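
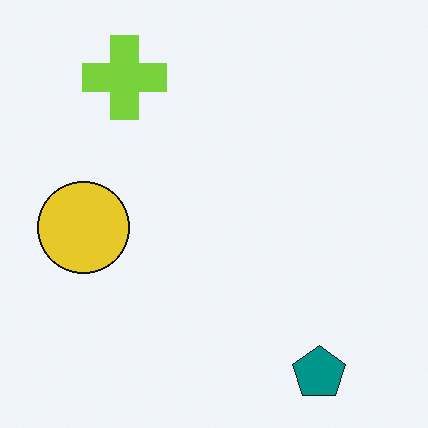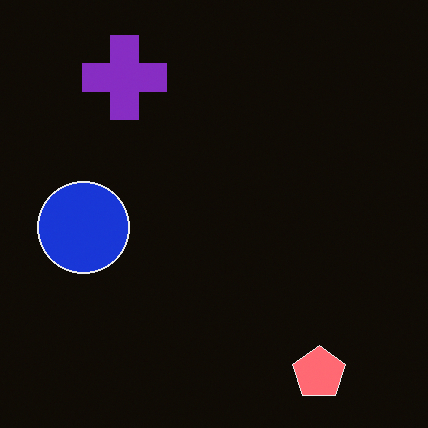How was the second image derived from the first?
The transformation is: color-inverted (negative).

The light background has become dark and every shape's color is its complement — a photographic negative.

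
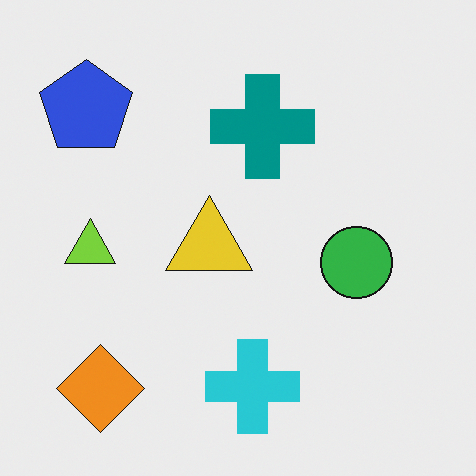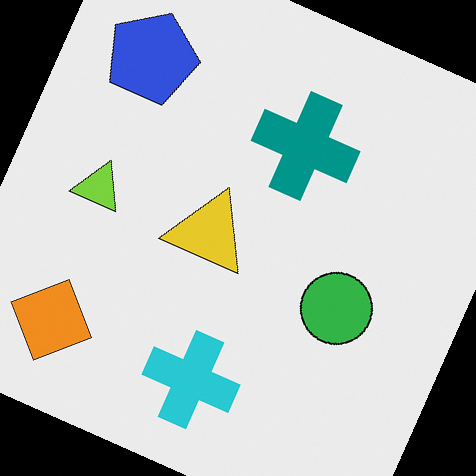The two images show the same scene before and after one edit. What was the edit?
Rotated clockwise by a clearly visible amount.

Every shape is tilted by the same angle and the image corners show triangular fill wedges — a whole-image rotation by a non-right angle.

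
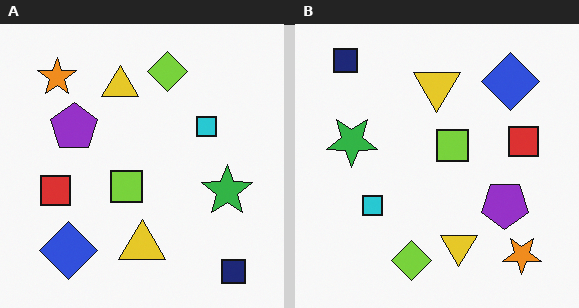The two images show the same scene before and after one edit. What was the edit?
Rotated 180°.

The navy square sits in the bottom-right of the left (A) image and the top-left of the right (B) — consistent with a whole-image 180° rotation.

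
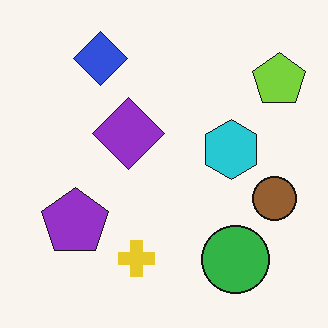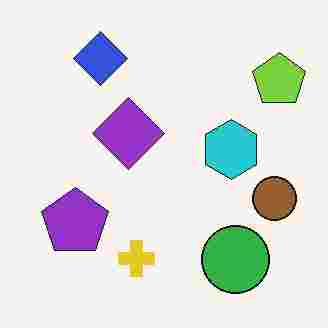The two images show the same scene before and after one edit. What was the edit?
The image was heavily JPEG-compressed with obvious blocking artifacts.

Blocky 8×8 compression artifacts appear around shape edges and the flat background shows ringing — characteristic JPEG degradation.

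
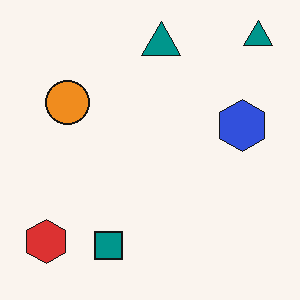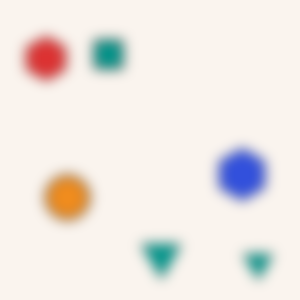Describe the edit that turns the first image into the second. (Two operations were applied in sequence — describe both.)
Strongly gaussian-blurred, then flipped vertically (top ↔ bottom).

Shape edges and outlines are uniformly softened across the whole image. The teal square is in the bottom of the first image and the top of the second — shapes on opposite sides of the horizontal midline have swapped in a mirror flip.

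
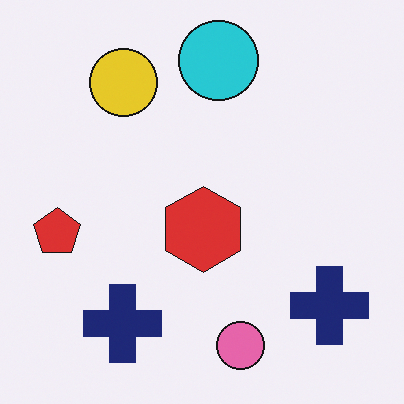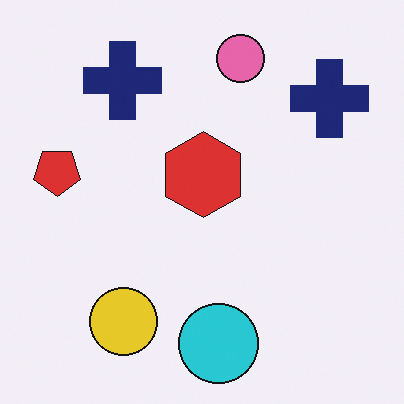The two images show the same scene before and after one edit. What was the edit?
Flipped vertically (top ↔ bottom).

The pink circle is in the bottom of the first image and the top of the second — shapes on opposite sides of the horizontal midline have swapped in a mirror flip.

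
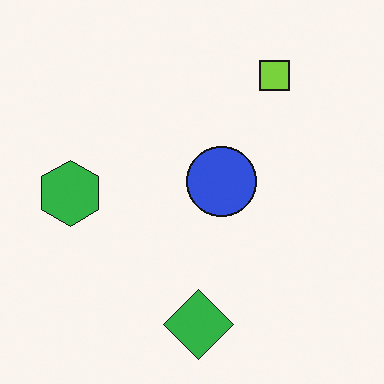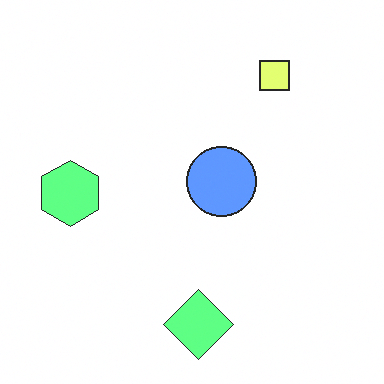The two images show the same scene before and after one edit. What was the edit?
The second image is the first substantially brightened.

Every pixel — background and shapes alike — is uniformly brightened.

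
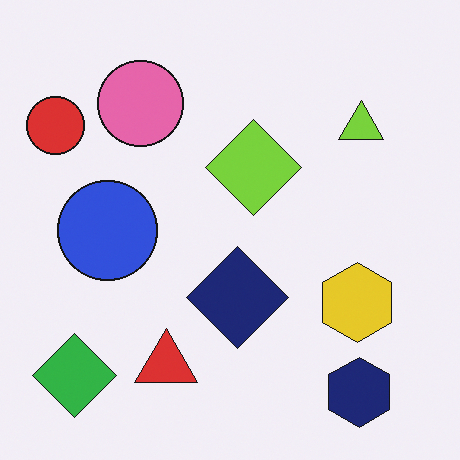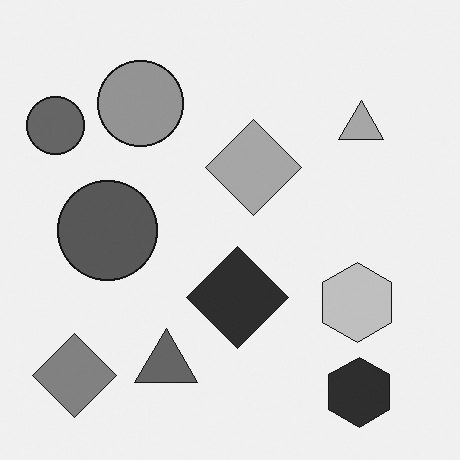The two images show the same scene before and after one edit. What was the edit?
The second image is the first converted to grayscale.

All color is removed — every shape is now a shade of grey.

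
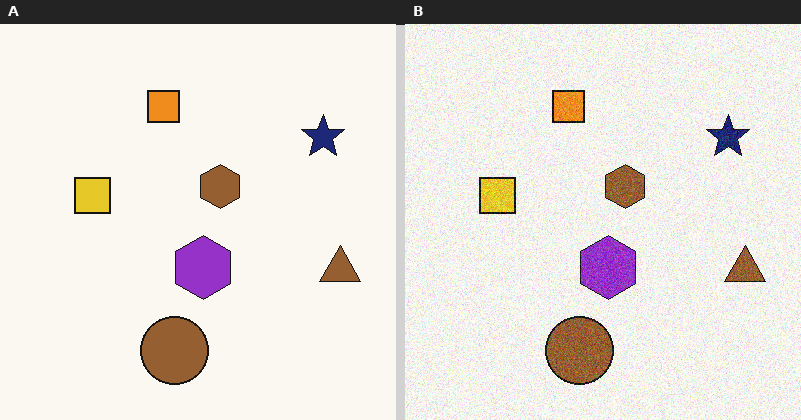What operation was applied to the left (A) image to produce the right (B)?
The transformation is: degraded with moderate additive noise.

Random speckle covers the whole image, including the flat background.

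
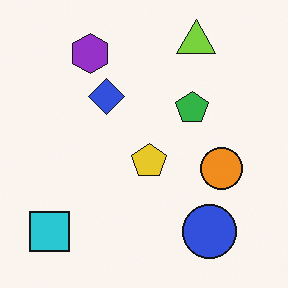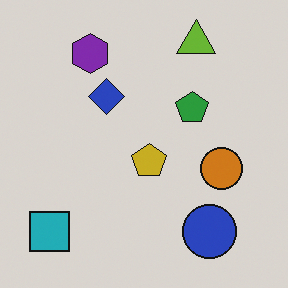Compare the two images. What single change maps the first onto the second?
The second image is the first darkened a little.

Every pixel — background and shapes alike — is uniformly darkened.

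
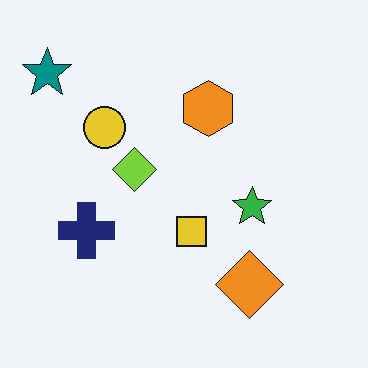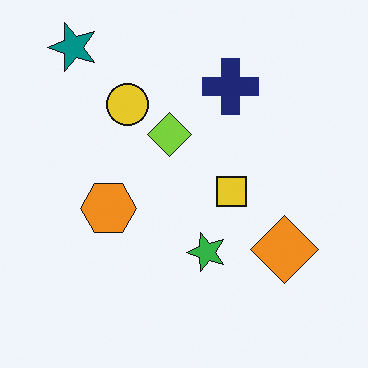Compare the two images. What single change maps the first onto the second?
This is the original image transposed (reflected across the top-left ↔ bottom-right diagonal).

Shapes have swapped their row and column positions — what was in the top-right is now in the bottom-left — a diagonal reflection.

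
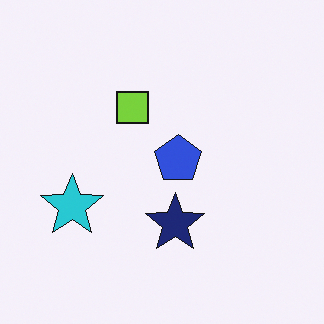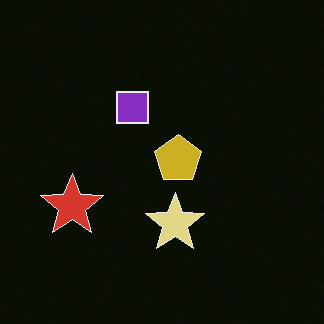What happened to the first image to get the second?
It was color-inverted (negative).

The light background has become dark and every shape's color is its complement — a photographic negative.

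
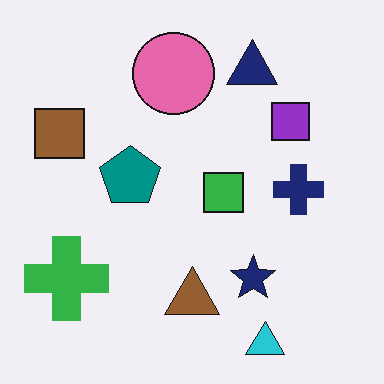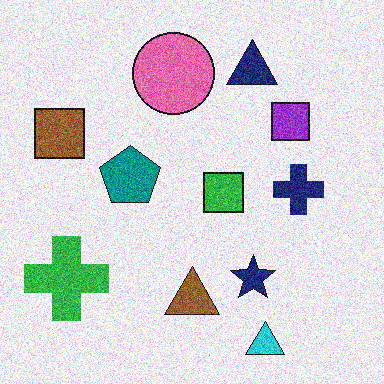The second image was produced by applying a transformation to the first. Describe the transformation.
This is the original image degraded with a thick layer of grain.

Random speckle covers the whole image, including the flat background.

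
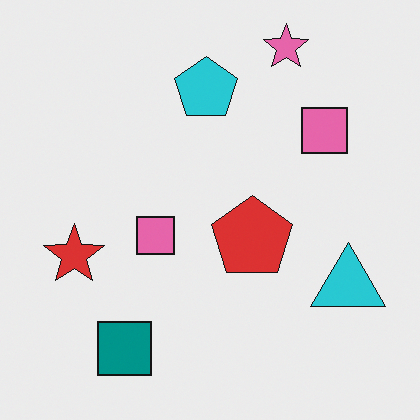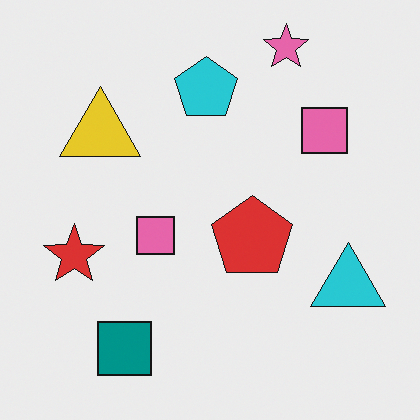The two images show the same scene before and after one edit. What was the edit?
The image was overlaid with an additional yellow triangle.

A yellow triangle appears in the second image that is absent from the first.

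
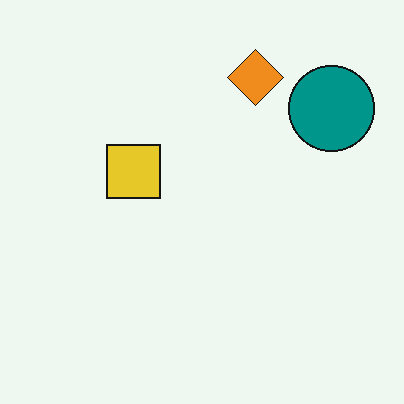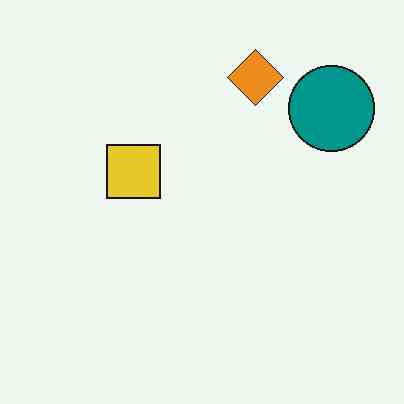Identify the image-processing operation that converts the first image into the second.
Given moderate JPEG compression.

Blocky 8×8 compression artifacts appear around shape edges and the flat background shows ringing — characteristic JPEG degradation.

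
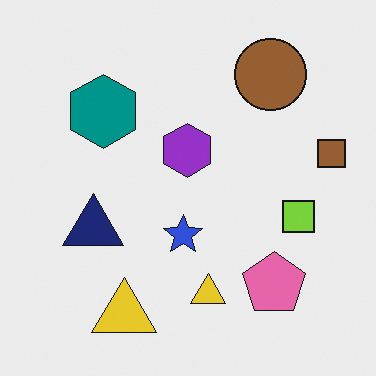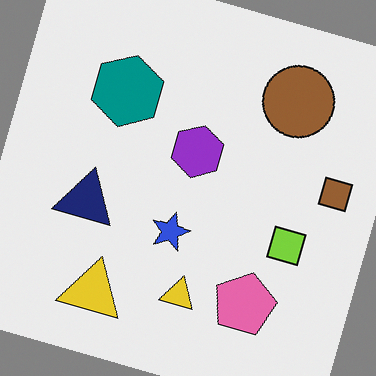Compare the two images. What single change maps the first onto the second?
Rotated clockwise by a clearly visible amount.

Every shape is tilted by the same angle and the image corners show triangular fill wedges — a whole-image rotation by a non-right angle.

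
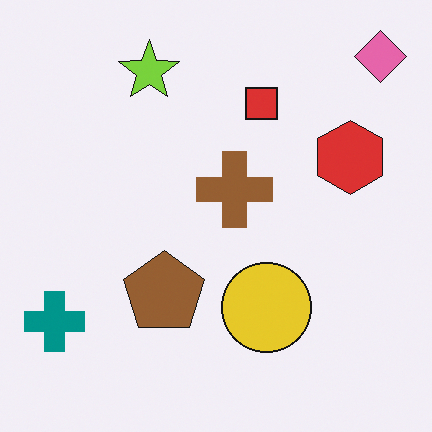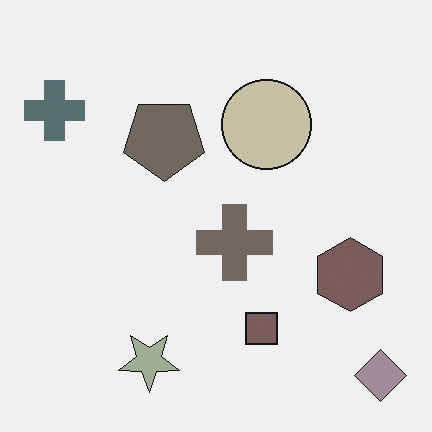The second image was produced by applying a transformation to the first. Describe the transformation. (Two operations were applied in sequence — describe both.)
Made much more muted (saturation change), then flipped vertically (top ↔ bottom).

All colors are more muted and greyish — a global saturation change. The pink diamond is in the top-right of the first image and the bottom-right of the second — shapes on opposite sides of the horizontal midline have swapped in a mirror flip.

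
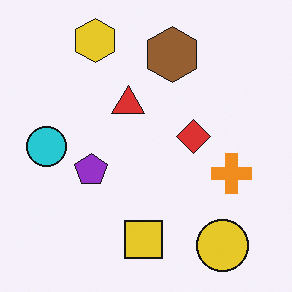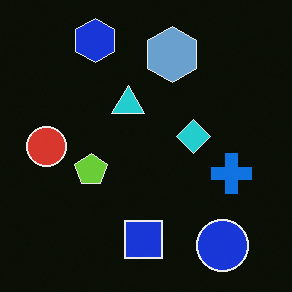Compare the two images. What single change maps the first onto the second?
Color-inverted (negative).

The light background has become dark and every shape's color is its complement — a photographic negative.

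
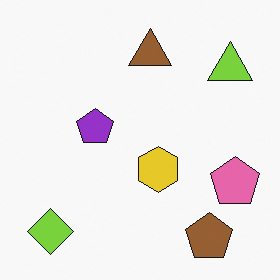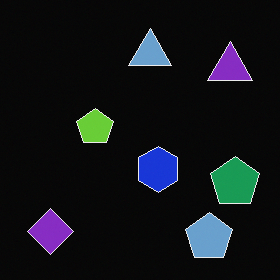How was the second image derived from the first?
The image was color-inverted (negative).

The light background has become dark and every shape's color is its complement — a photographic negative.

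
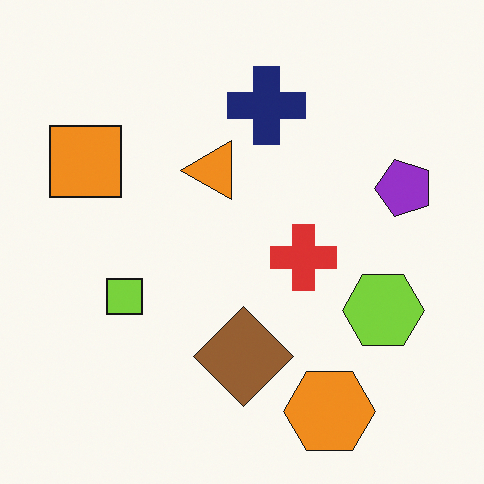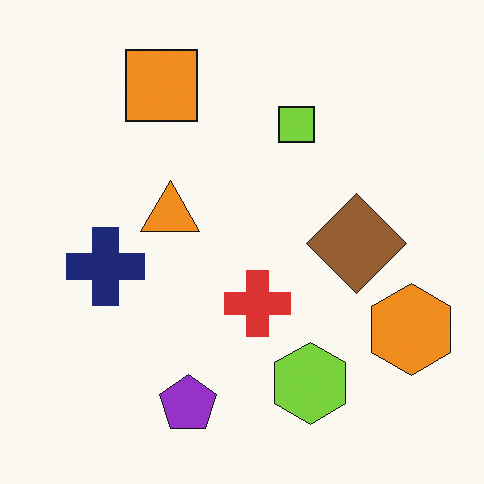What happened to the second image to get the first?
The image was transposed (reflected across the top-left ↔ bottom-right diagonal).

Shapes have swapped their row and column positions — what was in the top-right is now in the bottom-left — a diagonal reflection.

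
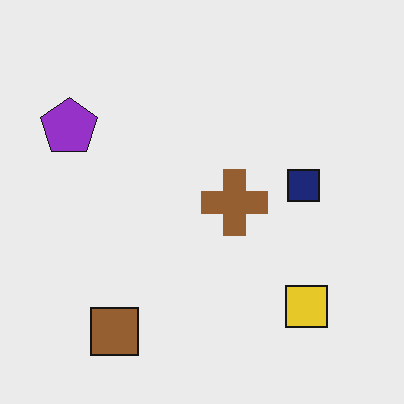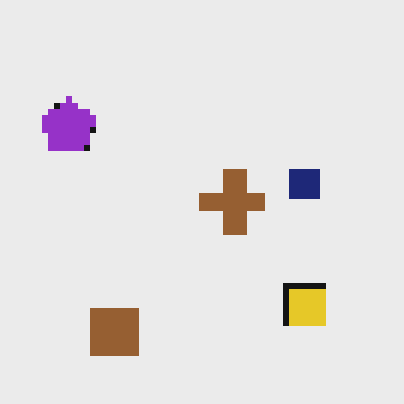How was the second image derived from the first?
The image was moderately pixelated.

Shapes are reduced to large square blocks; fine edges and outlines are lost — a downscale-then-upscale (mosaic) effect.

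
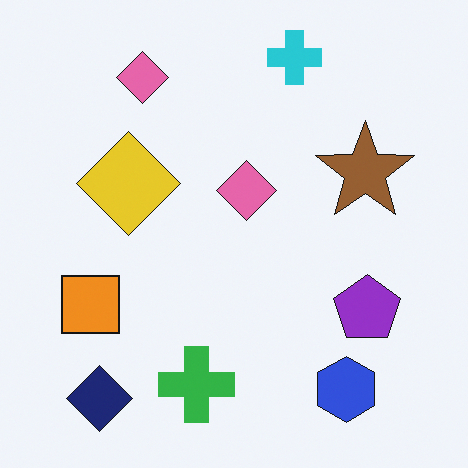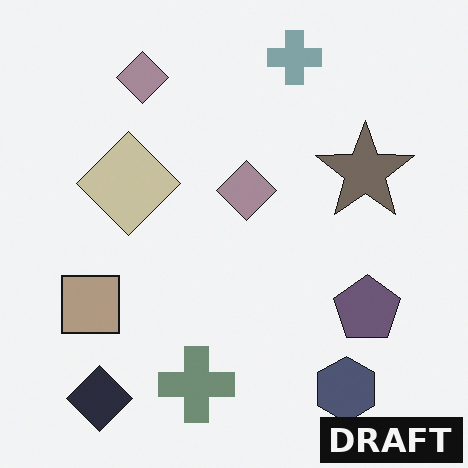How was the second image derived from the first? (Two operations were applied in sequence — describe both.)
It was heavily desaturated, then watermarked with the text "DRAFT" in the lower-right corner.

All colors are more muted and greyish — a global saturation change. A dark label reading "DRAFT" appears in the lower-right corner.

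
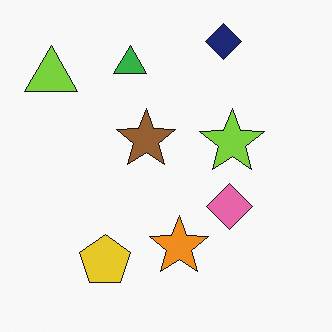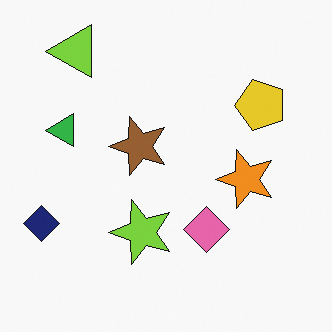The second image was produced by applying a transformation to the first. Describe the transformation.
This is the original image transposed (reflected across the top-left ↔ bottom-right diagonal).

Shapes have swapped their row and column positions — what was in the top-right is now in the bottom-left — a diagonal reflection.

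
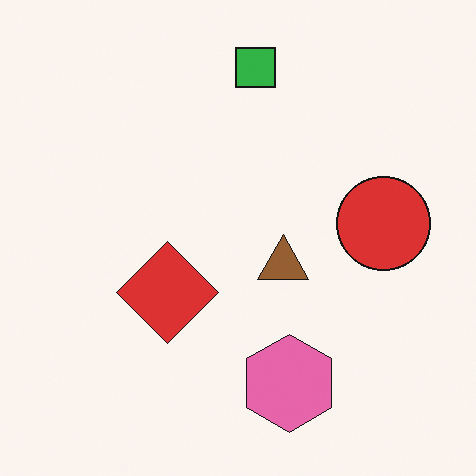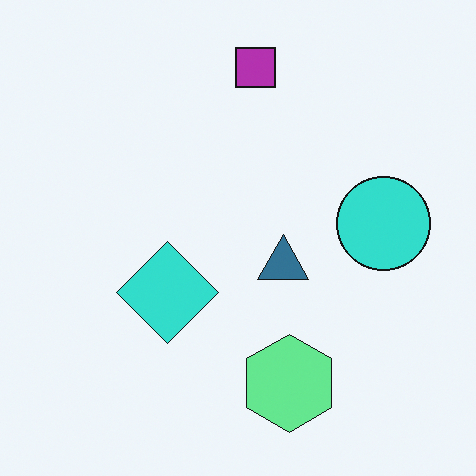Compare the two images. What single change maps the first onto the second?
The transformation is: hue-shifted by a large amount.

Every shape's color has rotated by the same amount around the hue wheel — a uniform hue shift.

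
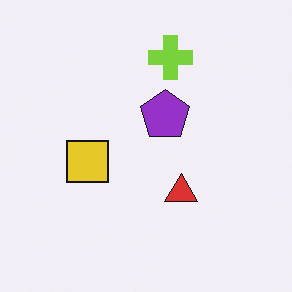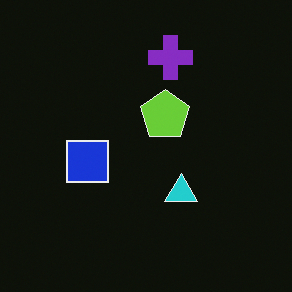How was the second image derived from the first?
This is the original image color-inverted (negative).

The light background has become dark and every shape's color is its complement — a photographic negative.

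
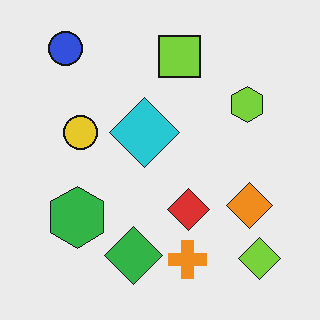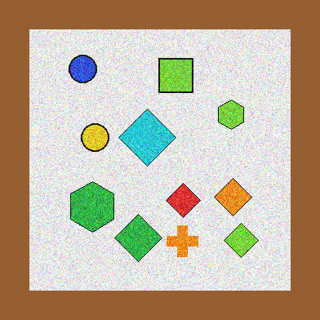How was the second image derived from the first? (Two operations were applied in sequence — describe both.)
The second image is the first degraded with a thick layer of grain, then framed with a brown border.

Random speckle covers the whole image, including the flat background. A solid brown frame runs around the edge of the second image, with the content slightly shrunk inside it.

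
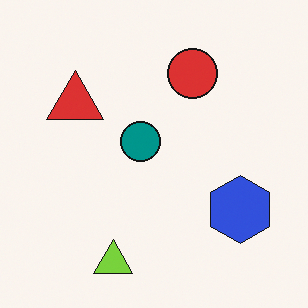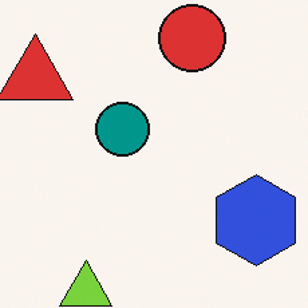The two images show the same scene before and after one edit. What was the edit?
The image was cropped slightly and scaled back up.

The visible shapes are larger and the field of view is narrower; shapes near the original edges may be partly or wholly outside the frame — a crop-and-rescale.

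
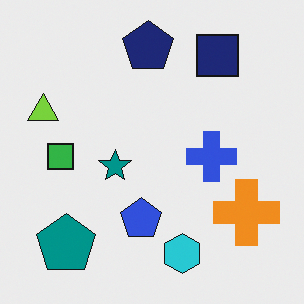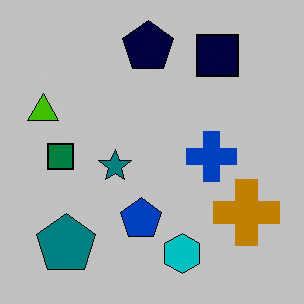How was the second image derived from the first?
Heavily posterized to just a handful of flat colors.

Each flat color has snapped to a coarser quantized level — most visibly, the near-white background has dropped to a flat grey.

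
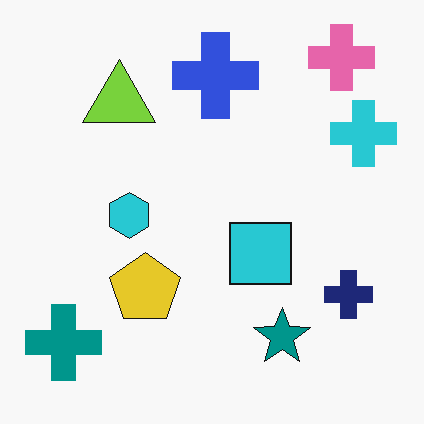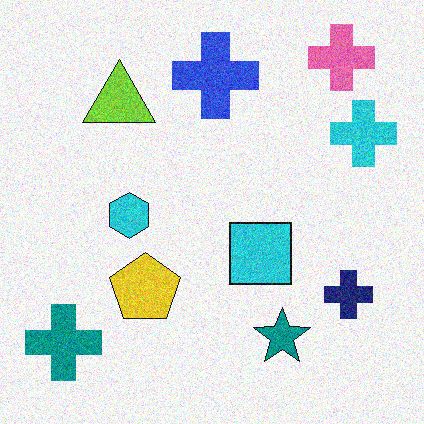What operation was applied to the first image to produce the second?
The transformation is: degraded with moderate additive noise.

Random speckle covers the whole image, including the flat background.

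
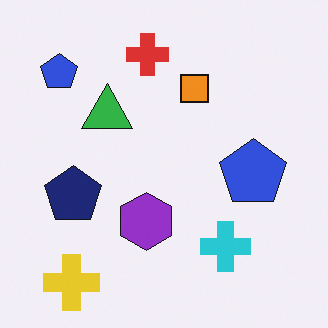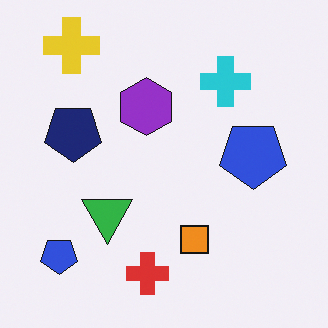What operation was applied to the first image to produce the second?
This is the original image flipped vertically (top ↔ bottom).

The yellow cross is in the bottom-left of the first image and the top-left of the second — shapes on opposite sides of the horizontal midline have swapped in a mirror flip.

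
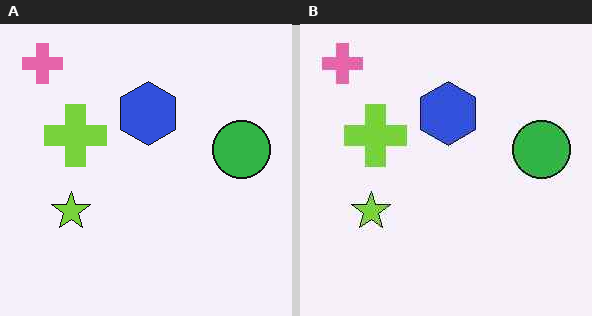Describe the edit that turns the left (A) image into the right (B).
It was JPEG-compressed with visible artifacts.

Blocky 8×8 compression artifacts appear around shape edges and the flat background shows ringing — characteristic JPEG degradation.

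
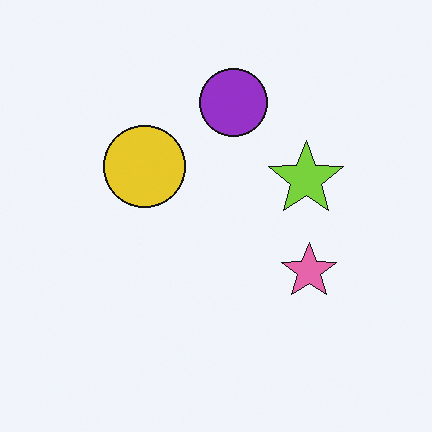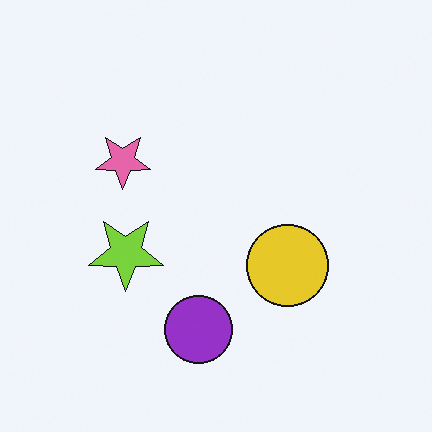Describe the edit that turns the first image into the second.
The transformation is: rotated 180°.

The purple circle sits in the top of the first image and the bottom of the second — consistent with a whole-image 180° rotation.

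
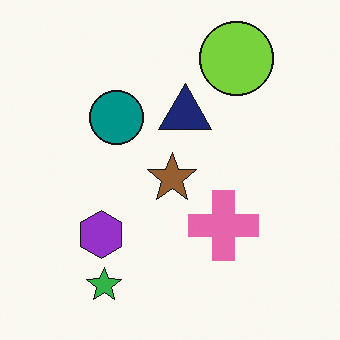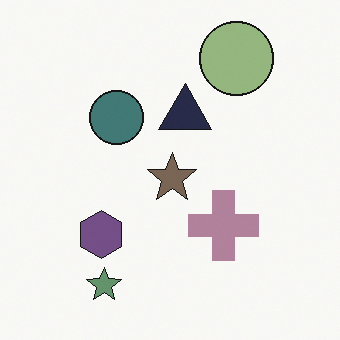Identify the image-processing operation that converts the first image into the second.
The second image is the first made much more muted (saturation change).

All colors are more muted and greyish — a global saturation change.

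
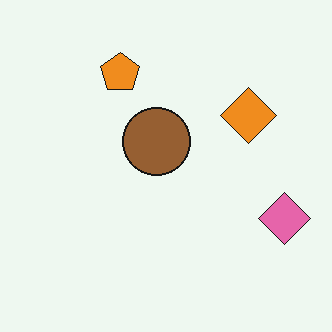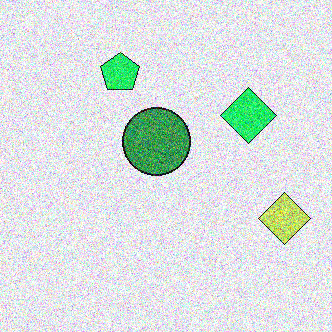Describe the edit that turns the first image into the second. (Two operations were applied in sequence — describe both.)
It was degraded with heavy additive noise, then hue-shifted by a moderate amount.

Random speckle covers the whole image, including the flat background. Every shape's color has rotated by the same amount around the hue wheel — a uniform hue shift.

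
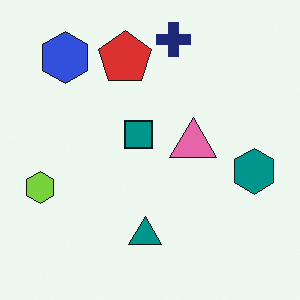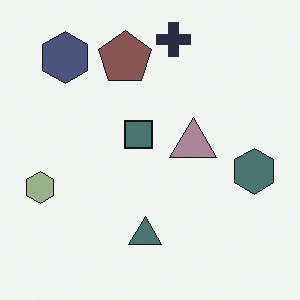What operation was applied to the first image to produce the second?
The second image is the first made much more muted (saturation change).

All colors are more muted and greyish — a global saturation change.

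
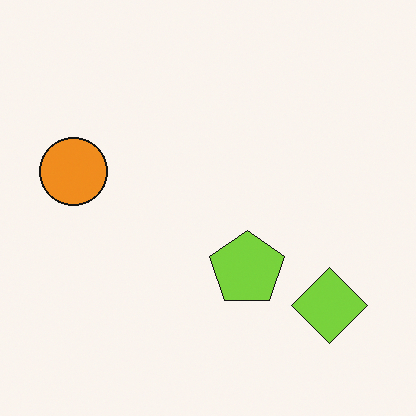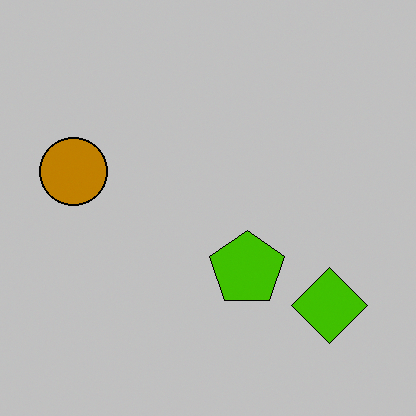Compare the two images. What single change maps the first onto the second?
Heavily posterized to just a handful of flat colors.

Each flat color has snapped to a coarser quantized level — most visibly, the near-white background has dropped to a flat grey.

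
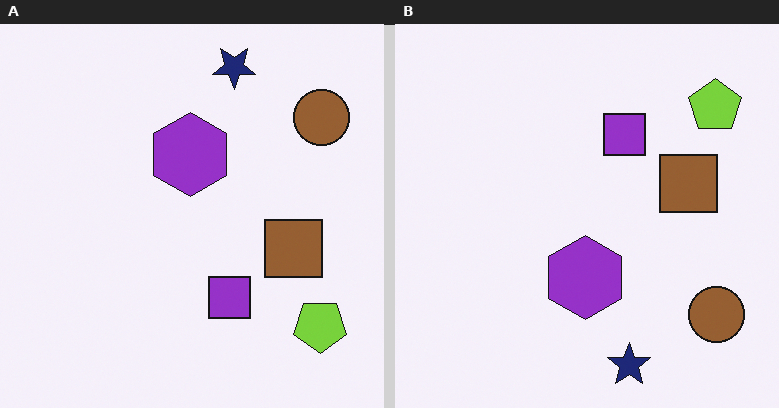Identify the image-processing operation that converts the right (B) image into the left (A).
The transformation is: flipped vertically (top ↔ bottom).

The navy star is in the bottom of the right (B) image and the top of the left (A) — shapes on opposite sides of the horizontal midline have swapped in a mirror flip.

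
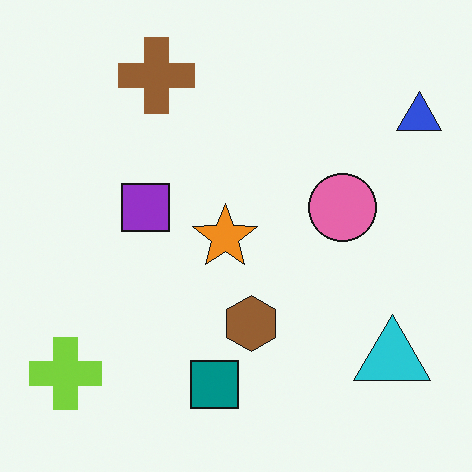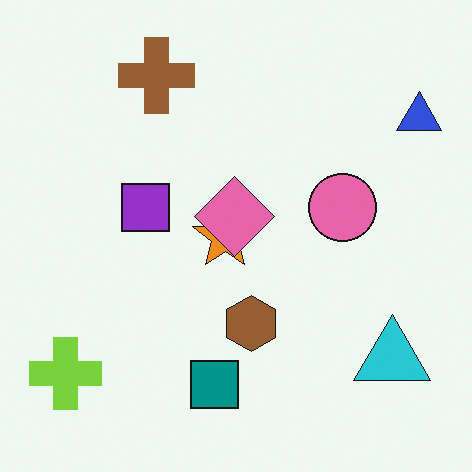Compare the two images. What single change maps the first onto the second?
Overlaid with an additional pink diamond.

A pink diamond appears in the second image that is absent from the first.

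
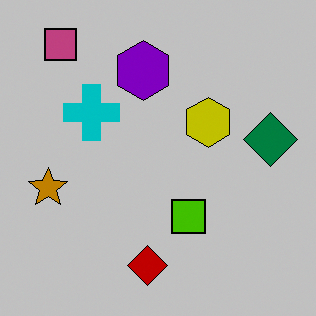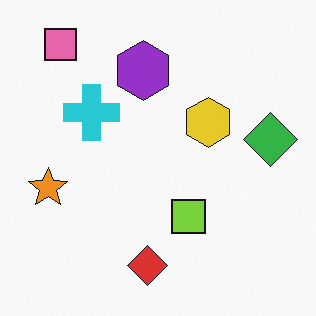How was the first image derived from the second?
The first image is the second aggressively posterized.

Each flat color has snapped to a coarser quantized level — most visibly, the near-white background has dropped to a flat grey.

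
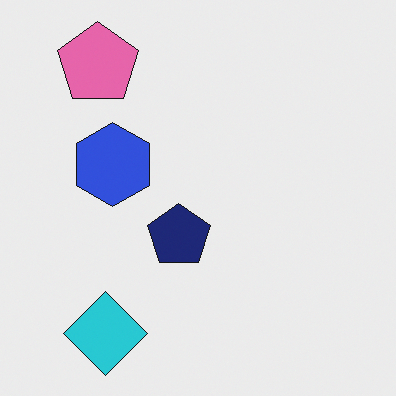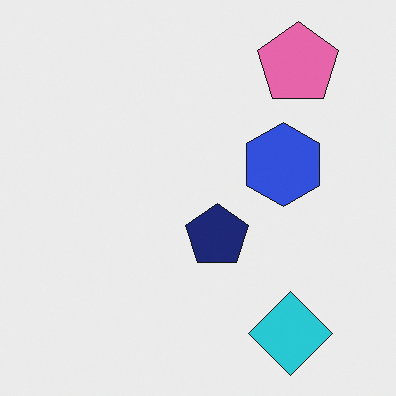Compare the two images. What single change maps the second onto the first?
Flipped horizontally (left ↔ right).

The pink pentagon is in the top-right of the second image and the top-left of the first — shapes on opposite sides of the vertical midline have swapped in a mirror flip.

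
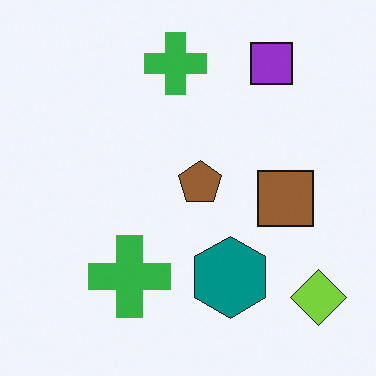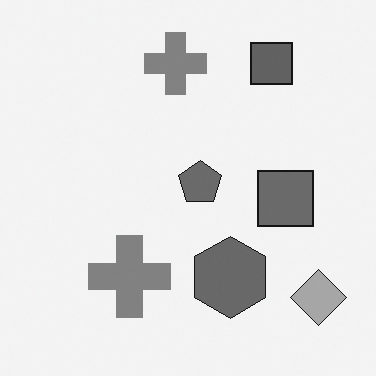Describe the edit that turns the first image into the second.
This is the original image converted to grayscale.

All color is removed — every shape is now a shade of grey.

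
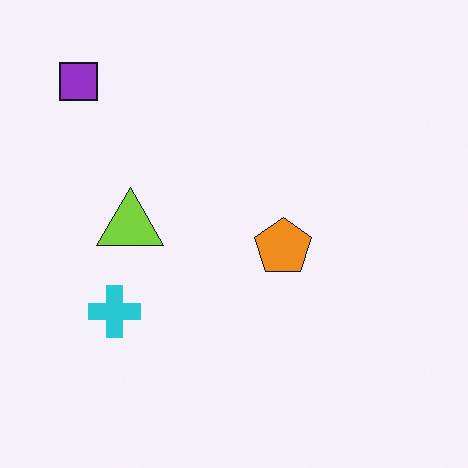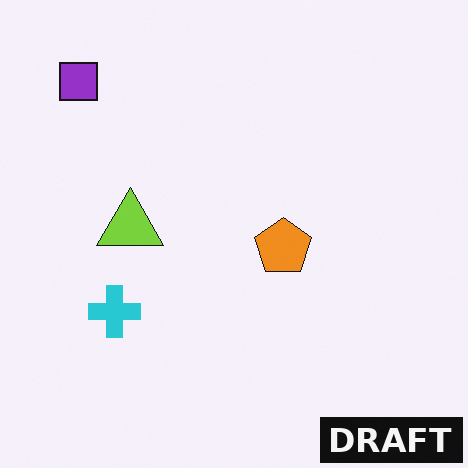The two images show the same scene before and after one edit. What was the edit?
The second image is the first watermarked with the text "DRAFT" in the lower-right corner.

A dark label reading "DRAFT" appears in the lower-right corner.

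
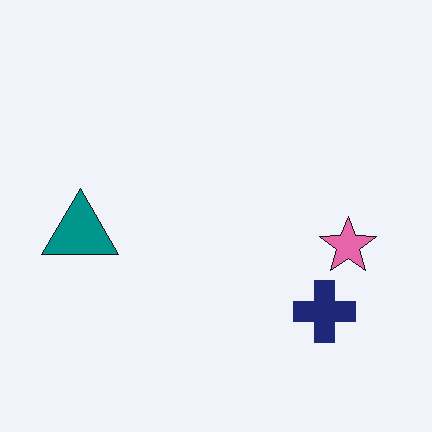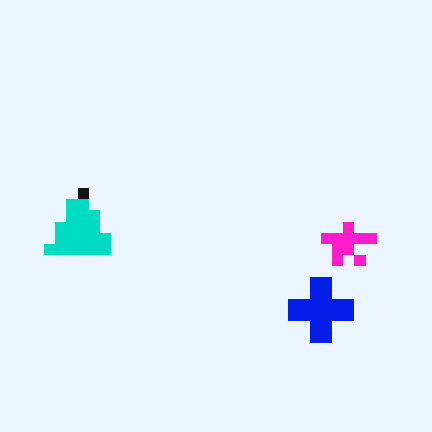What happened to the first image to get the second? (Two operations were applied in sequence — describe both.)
The image was coarsely pixelated, then heavily oversaturated.

Shapes are reduced to large square blocks; fine edges and outlines are lost — a downscale-then-upscale (mosaic) effect. All colors are more vivid — a global saturation change.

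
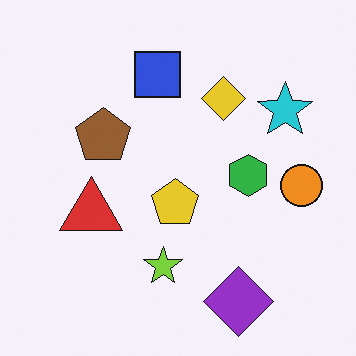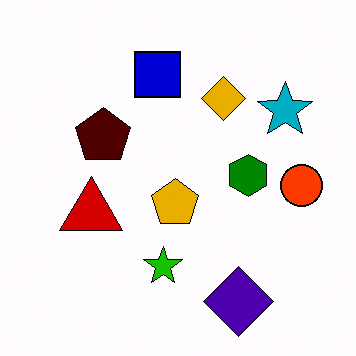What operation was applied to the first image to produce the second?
The image was given much higher contrast.

Tones are pushed away from mid-grey across the whole image — a global contrast change.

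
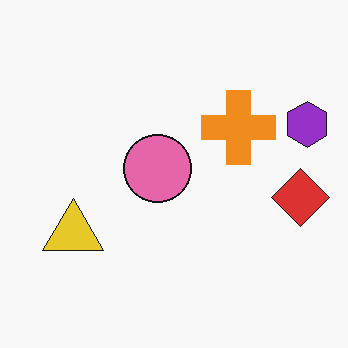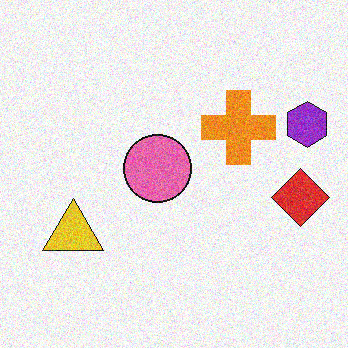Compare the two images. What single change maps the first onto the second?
It was degraded with visible gaussian noise.

Random speckle covers the whole image, including the flat background.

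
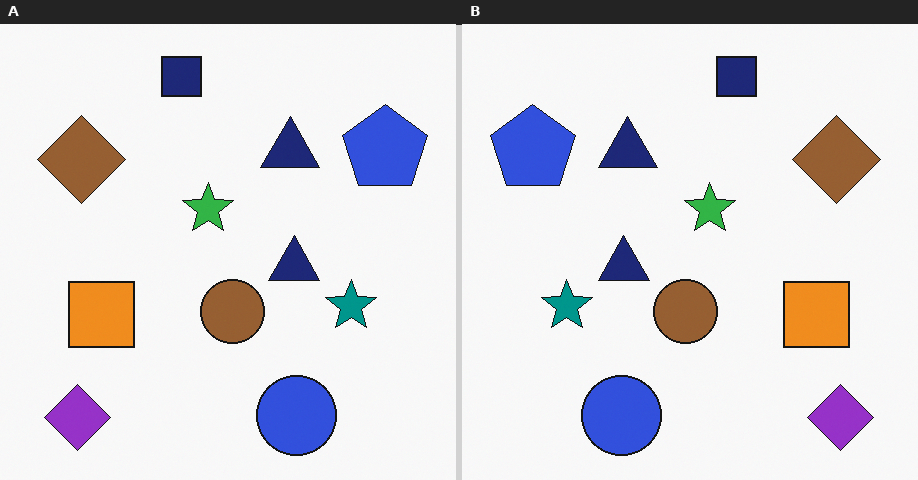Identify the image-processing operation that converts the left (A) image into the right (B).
This is the original image flipped horizontally (left ↔ right).

The blue pentagon is in the top-right of the left (A) image and the top-left of the right (B) — shapes on opposite sides of the vertical midline have swapped in a mirror flip.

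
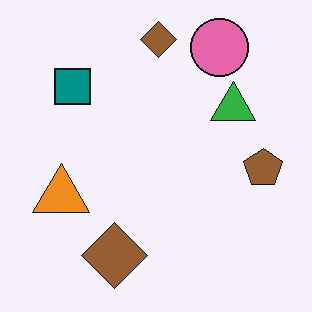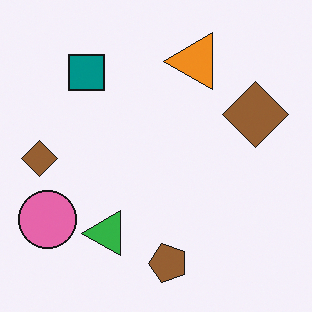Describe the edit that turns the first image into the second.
The second image is the first transposed (reflected across the top-left ↔ bottom-right diagonal).

Shapes have swapped their row and column positions — what was in the top-right is now in the bottom-left — a diagonal reflection.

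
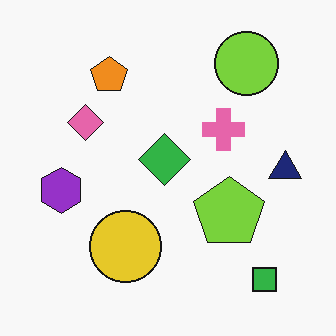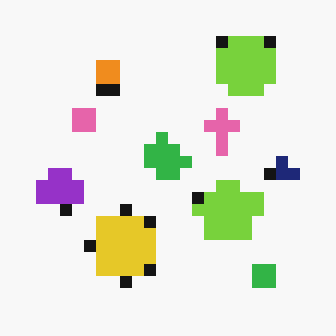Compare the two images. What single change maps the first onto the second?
This is the original image heavily pixelated into large blocks.

Shapes are reduced to large square blocks; fine edges and outlines are lost — a downscale-then-upscale (mosaic) effect.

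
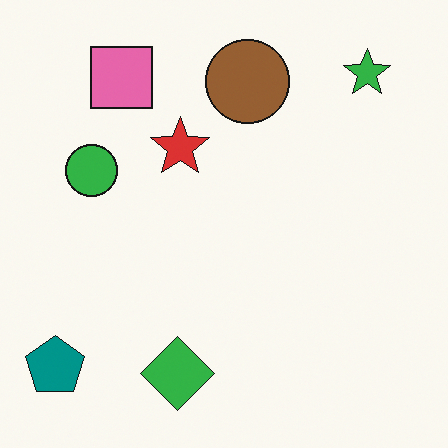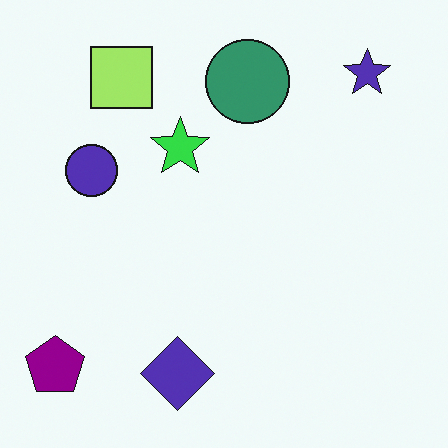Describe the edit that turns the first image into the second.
This is the original image hue-shifted by a moderate amount.

Every shape's color has rotated by the same amount around the hue wheel — a uniform hue shift.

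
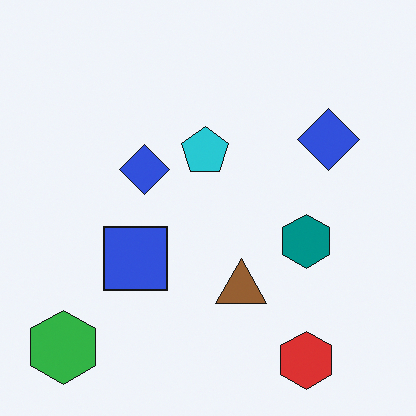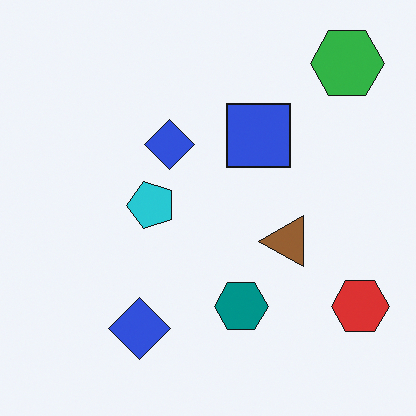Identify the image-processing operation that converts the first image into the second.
The image was transposed (reflected across the top-left ↔ bottom-right diagonal).

Shapes have swapped their row and column positions — what was in the top-right is now in the bottom-left — a diagonal reflection.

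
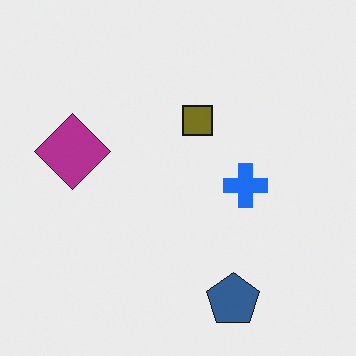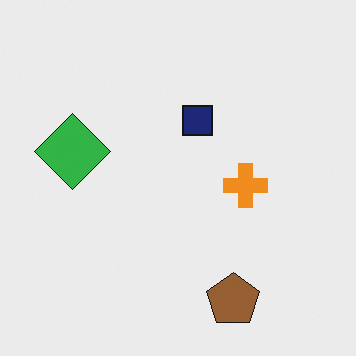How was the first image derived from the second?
Hue-shifted by a large amount.

Every shape's color has rotated by the same amount around the hue wheel — a uniform hue shift.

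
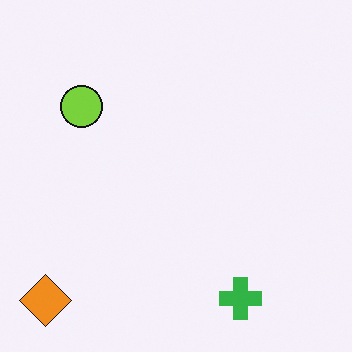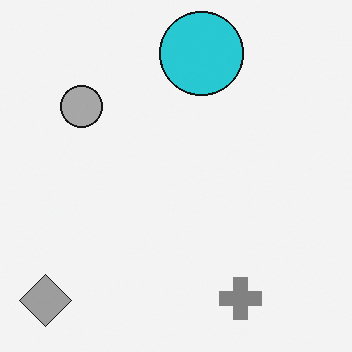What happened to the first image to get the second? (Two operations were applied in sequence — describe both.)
It was converted to grayscale, then overlaid with an additional cyan circle.

All color is removed — every shape is now a shade of grey. A cyan circle appears in the second image that is absent from the first.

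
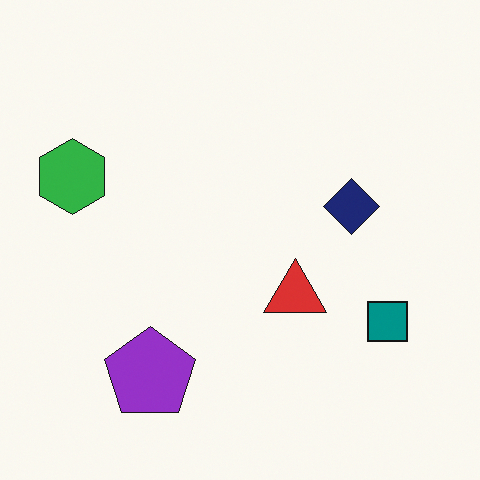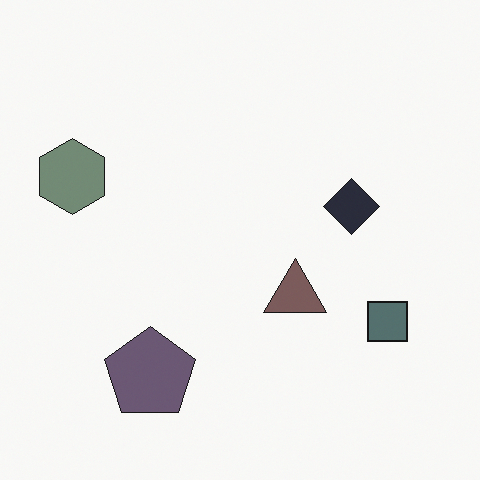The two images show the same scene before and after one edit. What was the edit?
This is the original image heavily desaturated.

All colors are more muted and greyish — a global saturation change.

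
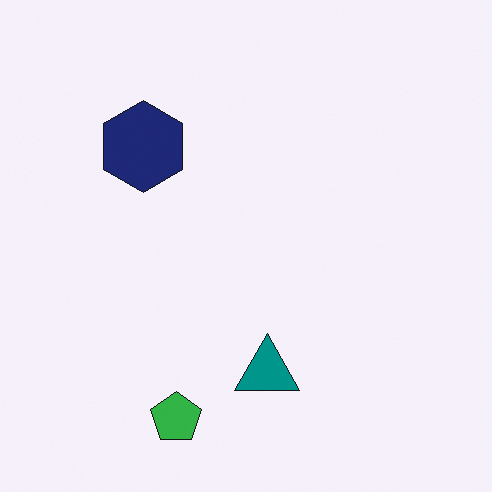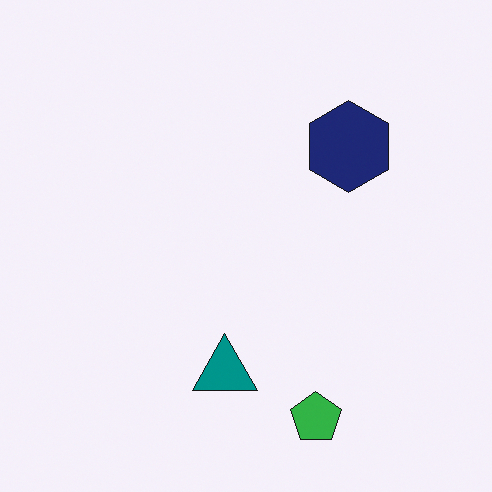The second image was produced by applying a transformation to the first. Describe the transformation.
It was flipped horizontally (left ↔ right).

The navy hexagon is in the top-left of the first image and the top-right of the second — shapes on opposite sides of the vertical midline have swapped in a mirror flip.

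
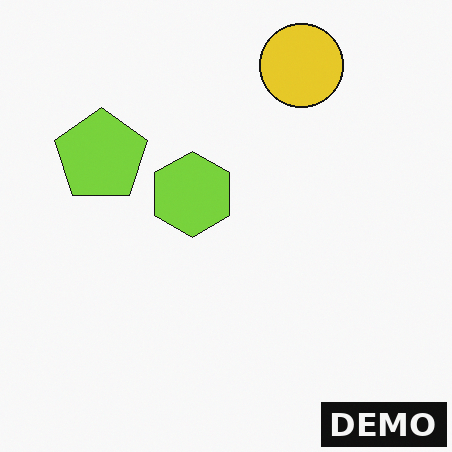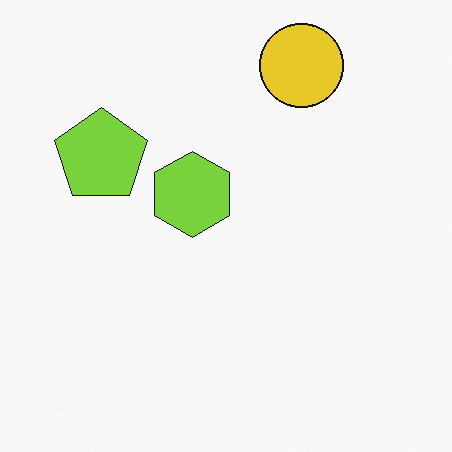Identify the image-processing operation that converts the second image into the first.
The image was watermarked with the text "DEMO" in the lower-right corner.

A dark label reading "DEMO" appears in the lower-right corner.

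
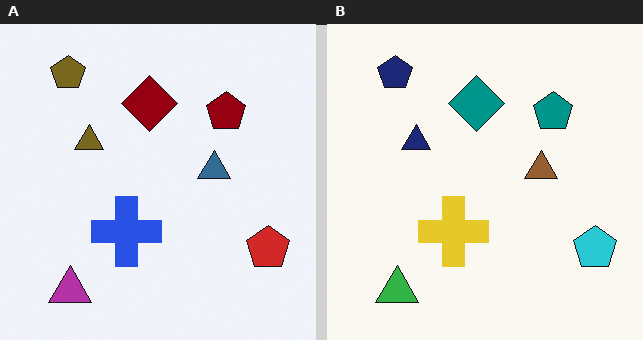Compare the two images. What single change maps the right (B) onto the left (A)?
This is the original image hue-shifted through roughly half the color wheel.

Every shape's color has rotated by the same amount around the hue wheel — a uniform hue shift.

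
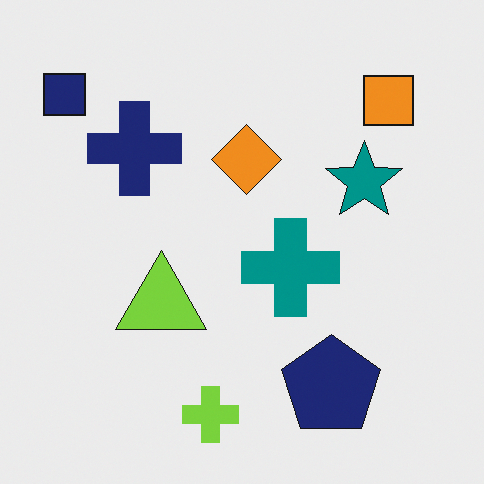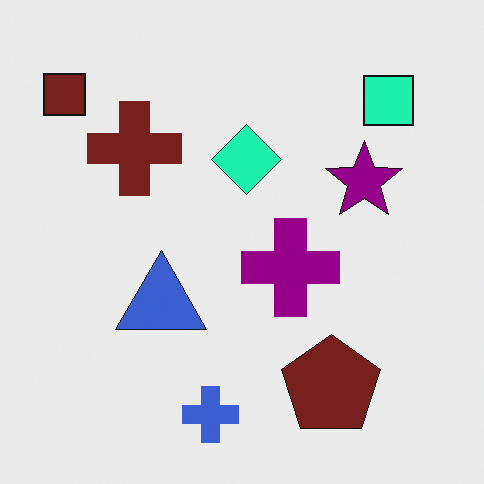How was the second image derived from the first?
It was hue-shifted through roughly a third of the color wheel.

Every shape's color has rotated by the same amount around the hue wheel — a uniform hue shift.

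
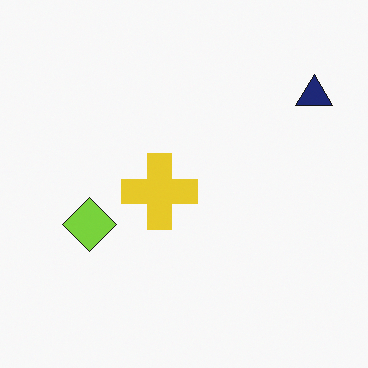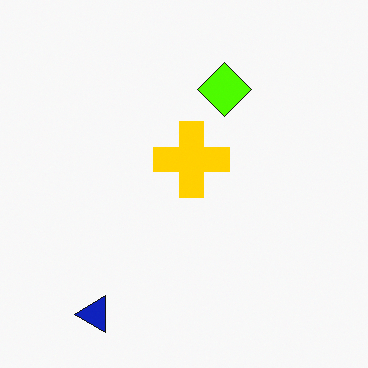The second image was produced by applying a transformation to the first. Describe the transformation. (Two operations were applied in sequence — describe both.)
The transformation is: made much more vivid (saturation change), then transposed (reflected across the top-left ↔ bottom-right diagonal).

All colors are more vivid — a global saturation change. Shapes have swapped their row and column positions — what was in the top-right is now in the bottom-left — a diagonal reflection.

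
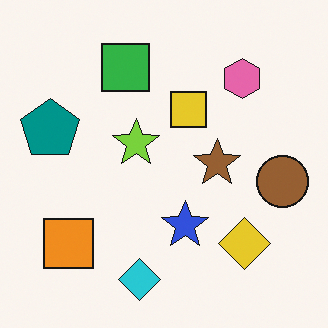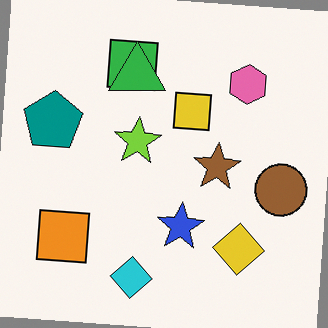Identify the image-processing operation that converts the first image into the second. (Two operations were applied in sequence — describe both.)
The transformation is: rotated clockwise by a slight angle, then overlaid with an additional green triangle.

Every shape is tilted by the same angle and the image corners show triangular fill wedges — a whole-image rotation by a non-right angle. A green triangle appears in the second image that is absent from the first.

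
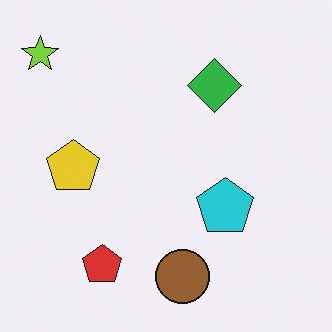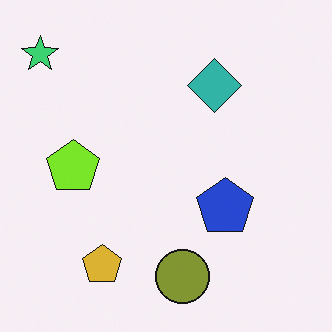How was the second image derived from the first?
The image was hue-shifted by a small amount.

Every shape's color has rotated by the same amount around the hue wheel — a uniform hue shift.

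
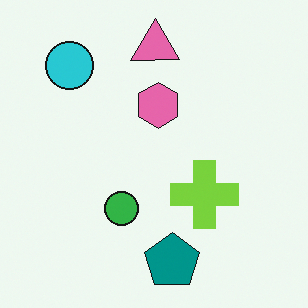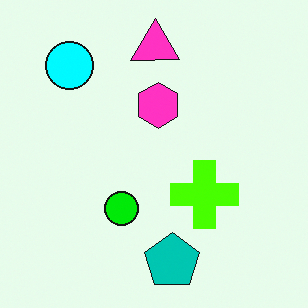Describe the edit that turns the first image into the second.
Heavily oversaturated.

All colors are more vivid — a global saturation change.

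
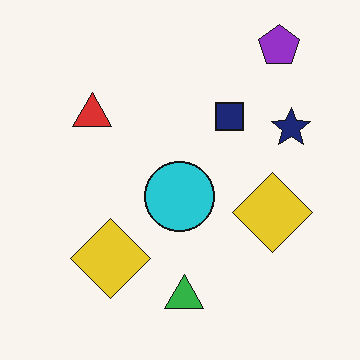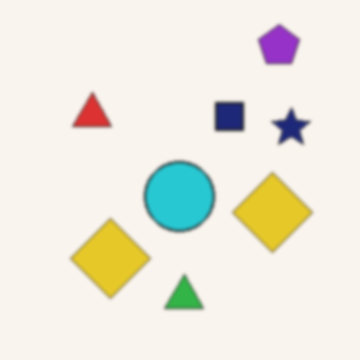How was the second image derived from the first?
The second image is the first given a subtle gaussian blur.

Shape edges and outlines are uniformly softened across the whole image.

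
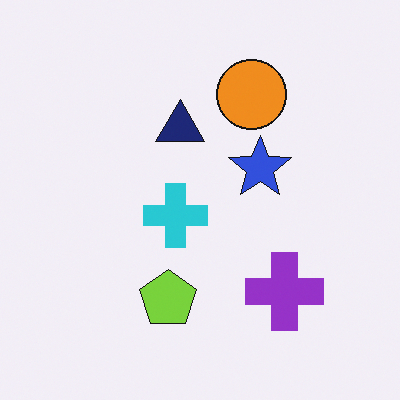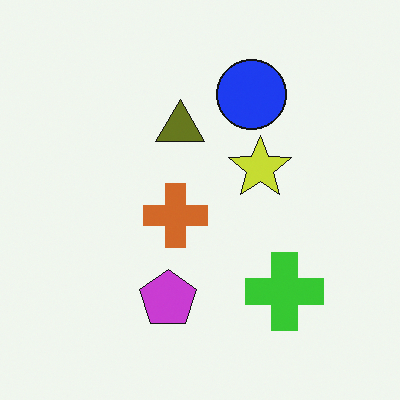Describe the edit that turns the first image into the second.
This is the original image hue-shifted through roughly half the color wheel.

Every shape's color has rotated by the same amount around the hue wheel — a uniform hue shift.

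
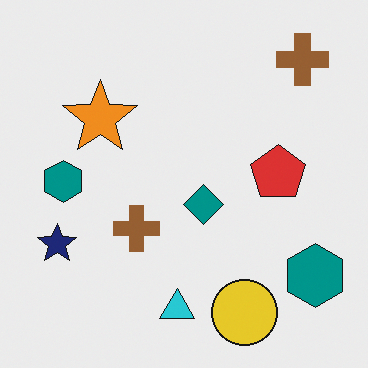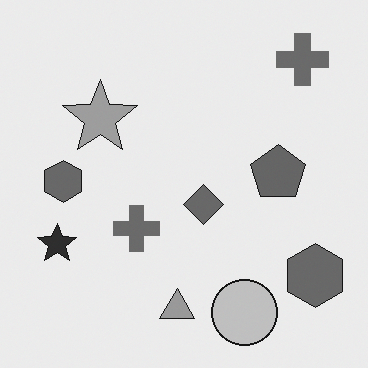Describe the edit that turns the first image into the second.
The second image is the first converted to grayscale.

All color is removed — every shape is now a shade of grey.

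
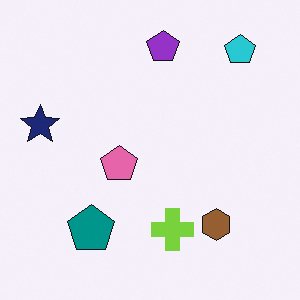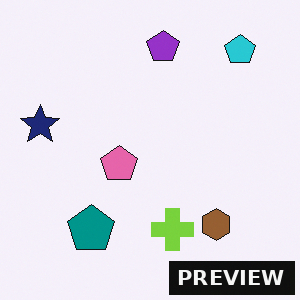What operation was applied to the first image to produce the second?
It was watermarked with the text "PREVIEW" in the lower-right corner.

A dark label reading "PREVIEW" appears in the lower-right corner.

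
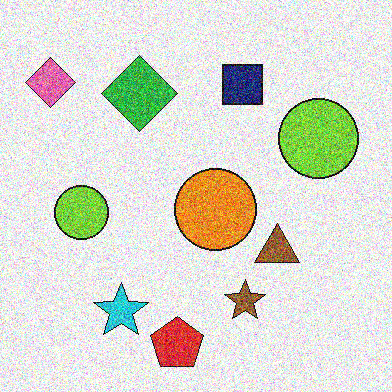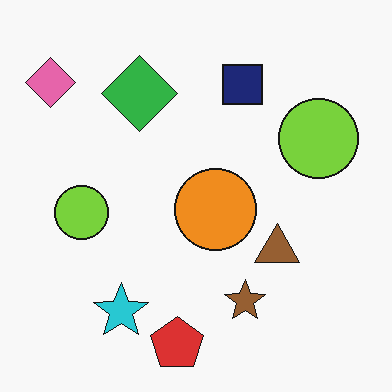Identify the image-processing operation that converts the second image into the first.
The image was degraded with heavy additive noise.

Random speckle covers the whole image, including the flat background.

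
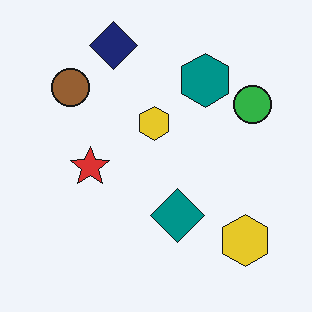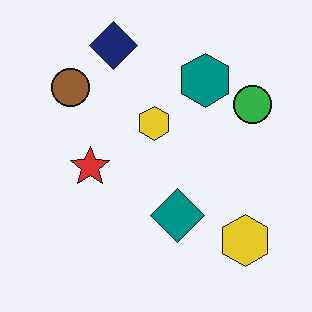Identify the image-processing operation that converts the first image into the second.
The transformation is: given moderate JPEG compression.

Blocky 8×8 compression artifacts appear around shape edges and the flat background shows ringing — characteristic JPEG degradation.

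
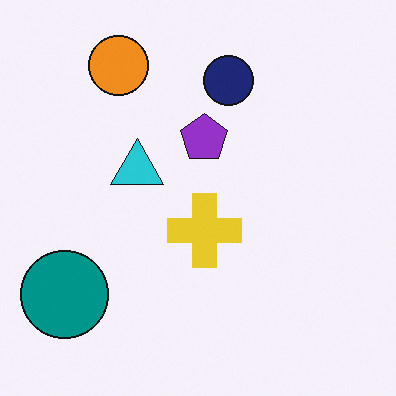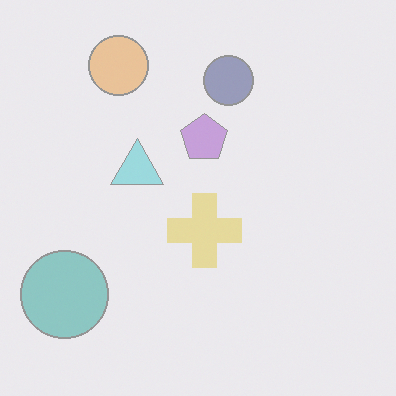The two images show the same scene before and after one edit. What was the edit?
Given much lower contrast.

Tones are pushed toward mid-grey across the whole image — a global contrast change.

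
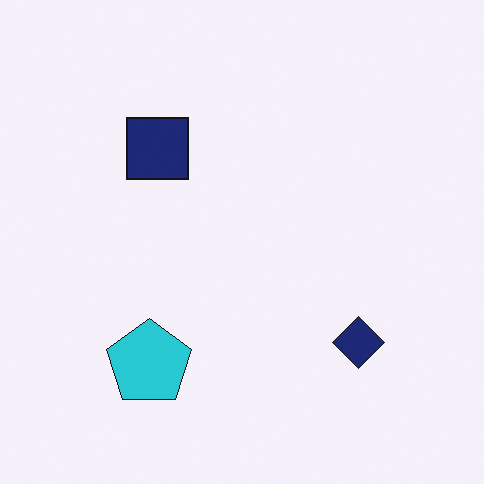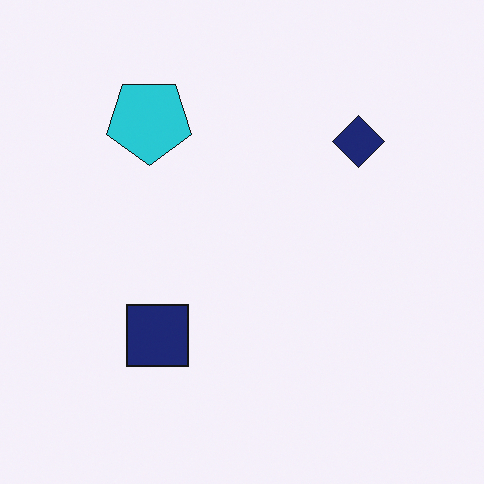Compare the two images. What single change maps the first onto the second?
The image was flipped vertically (top ↔ bottom).

The cyan pentagon is in the bottom-left of the first image and the top-left of the second — shapes on opposite sides of the horizontal midline have swapped in a mirror flip.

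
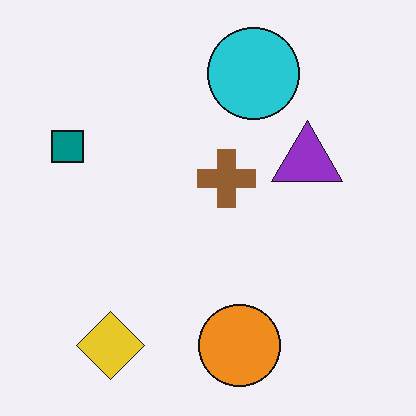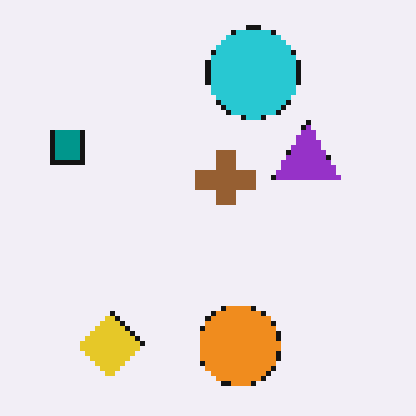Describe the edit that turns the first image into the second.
It was mildly pixelated.

Shapes are reduced to large square blocks; fine edges and outlines are lost — a downscale-then-upscale (mosaic) effect.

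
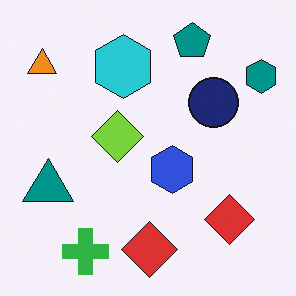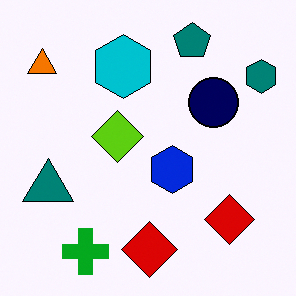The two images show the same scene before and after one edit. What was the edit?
The image was given slightly increased contrast.

Tones are pushed away from mid-grey across the whole image — a global contrast change.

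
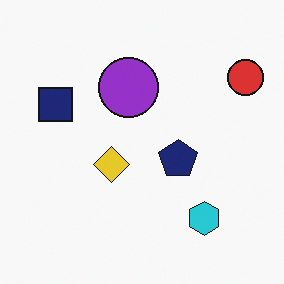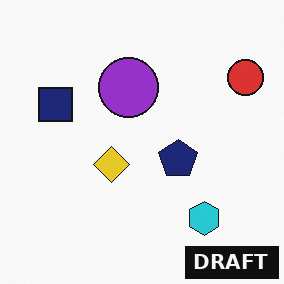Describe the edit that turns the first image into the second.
This is the original image watermarked with the text "DRAFT" in the lower-right corner.

A dark label reading "DRAFT" appears in the lower-right corner.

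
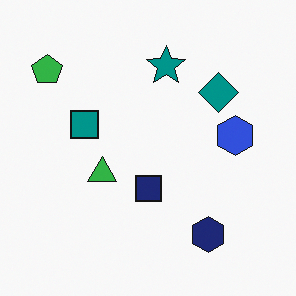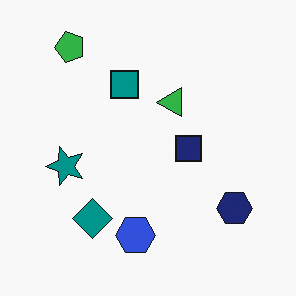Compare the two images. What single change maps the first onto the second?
The image was transposed (reflected across the top-left ↔ bottom-right diagonal).

Shapes have swapped their row and column positions — what was in the top-right is now in the bottom-left — a diagonal reflection.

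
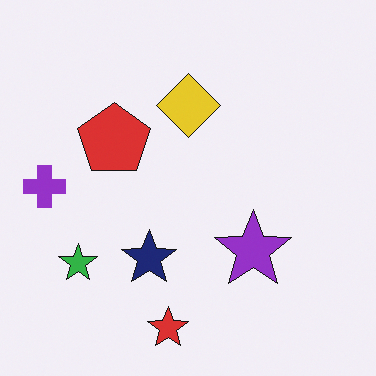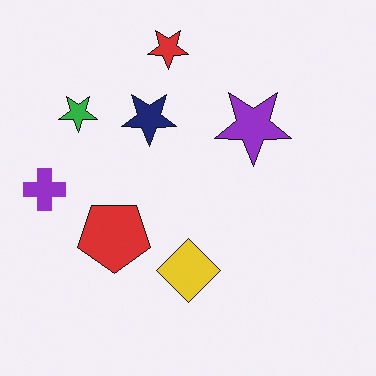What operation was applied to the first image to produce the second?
The second image is the first flipped vertically (top ↔ bottom).

The red star is in the bottom of the first image and the top of the second — shapes on opposite sides of the horizontal midline have swapped in a mirror flip.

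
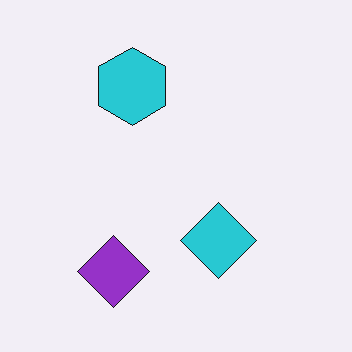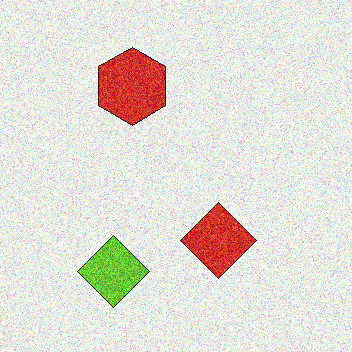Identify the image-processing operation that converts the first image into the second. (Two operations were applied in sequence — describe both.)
The transformation is: hue-shifted by a large amount, then degraded with strong gaussian noise.

Every shape's color has rotated by the same amount around the hue wheel — a uniform hue shift. Random speckle covers the whole image, including the flat background.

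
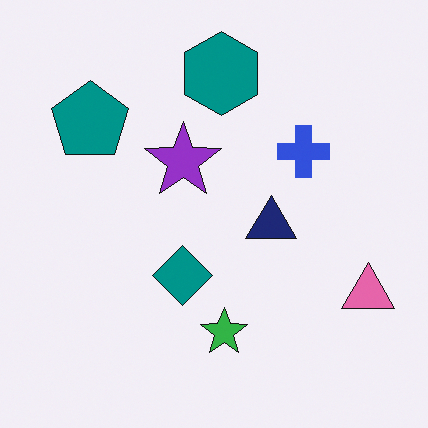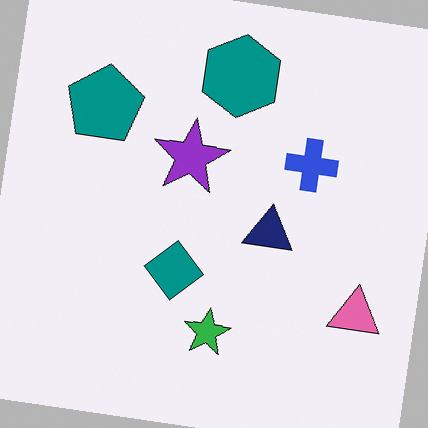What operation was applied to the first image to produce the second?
It was rotated clockwise by a slight angle.

Every shape is tilted by the same angle and the image corners show triangular fill wedges — a whole-image rotation by a non-right angle.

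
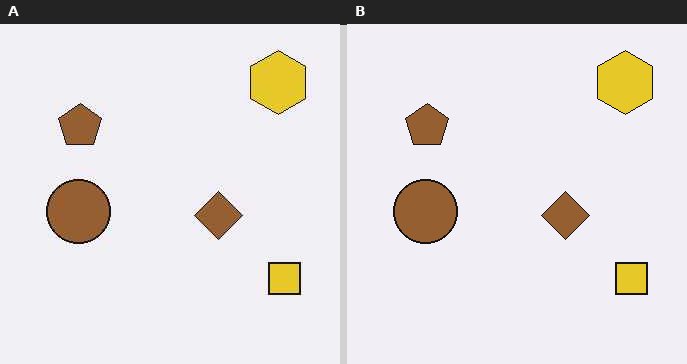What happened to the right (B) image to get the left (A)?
The transformation is: JPEG-compressed with visible artifacts.

Blocky 8×8 compression artifacts appear around shape edges and the flat background shows ringing — characteristic JPEG degradation.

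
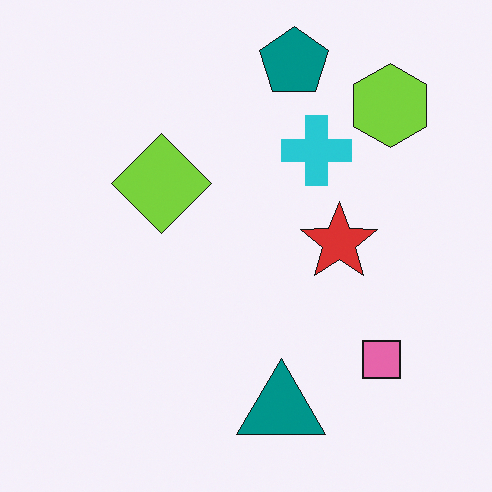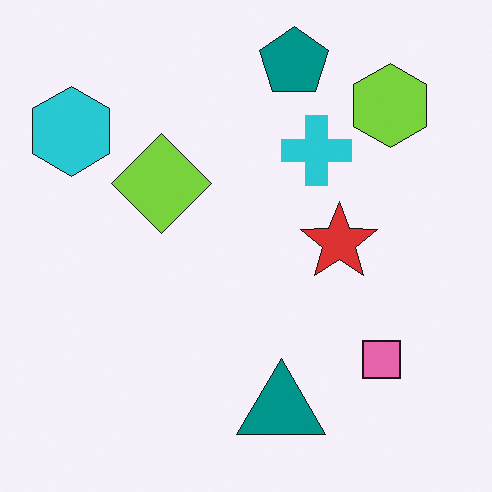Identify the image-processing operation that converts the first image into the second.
Overlaid with an additional cyan hexagon.

A cyan hexagon appears in the second image that is absent from the first.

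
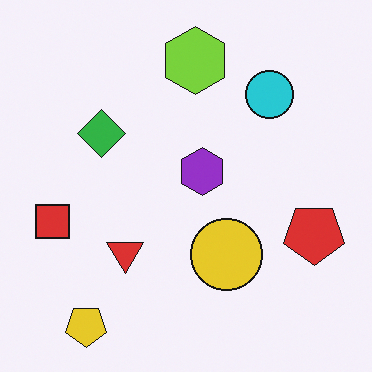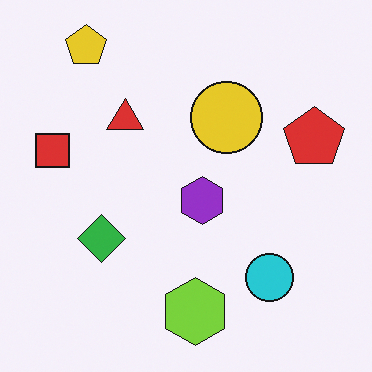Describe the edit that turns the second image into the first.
The first image is the second flipped vertically (top ↔ bottom).

The yellow pentagon is in the top-left of the second image and the bottom-left of the first — shapes on opposite sides of the horizontal midline have swapped in a mirror flip.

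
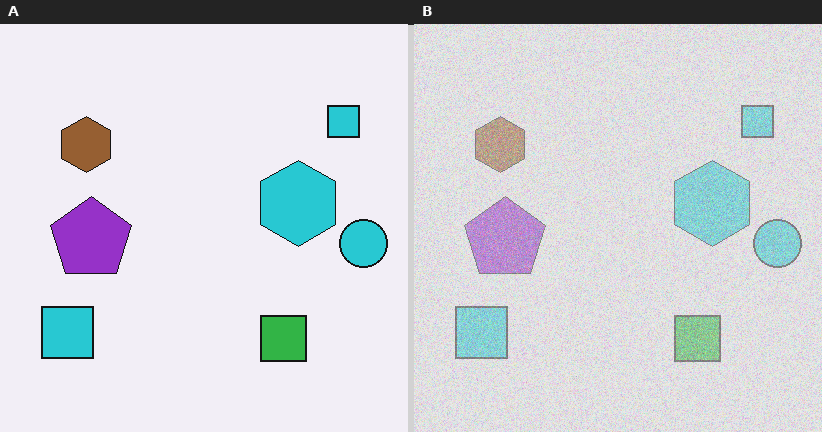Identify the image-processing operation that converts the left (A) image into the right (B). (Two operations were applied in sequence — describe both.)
Degraded with heavy additive noise, then given much lower contrast.

Random speckle covers the whole image, including the flat background. Tones are pushed toward mid-grey across the whole image — a global contrast change.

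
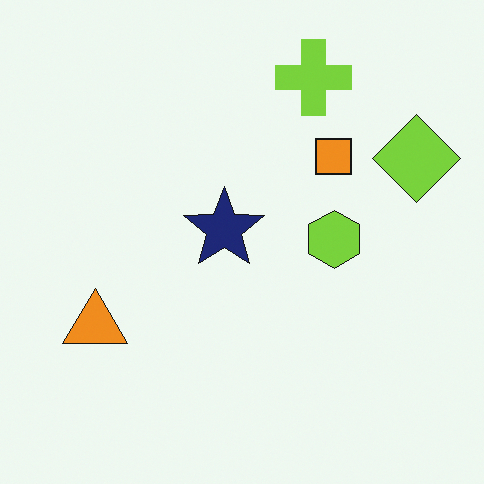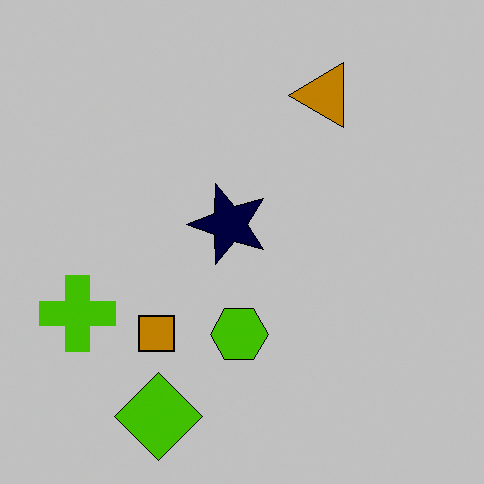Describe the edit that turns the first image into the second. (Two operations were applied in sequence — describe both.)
The second image is the first aggressively posterized, then transposed (reflected across the top-left ↔ bottom-right diagonal).

Each flat color has snapped to a coarser quantized level — most visibly, the near-white background has dropped to a flat grey. Shapes have swapped their row and column positions — what was in the top-right is now in the bottom-left — a diagonal reflection.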